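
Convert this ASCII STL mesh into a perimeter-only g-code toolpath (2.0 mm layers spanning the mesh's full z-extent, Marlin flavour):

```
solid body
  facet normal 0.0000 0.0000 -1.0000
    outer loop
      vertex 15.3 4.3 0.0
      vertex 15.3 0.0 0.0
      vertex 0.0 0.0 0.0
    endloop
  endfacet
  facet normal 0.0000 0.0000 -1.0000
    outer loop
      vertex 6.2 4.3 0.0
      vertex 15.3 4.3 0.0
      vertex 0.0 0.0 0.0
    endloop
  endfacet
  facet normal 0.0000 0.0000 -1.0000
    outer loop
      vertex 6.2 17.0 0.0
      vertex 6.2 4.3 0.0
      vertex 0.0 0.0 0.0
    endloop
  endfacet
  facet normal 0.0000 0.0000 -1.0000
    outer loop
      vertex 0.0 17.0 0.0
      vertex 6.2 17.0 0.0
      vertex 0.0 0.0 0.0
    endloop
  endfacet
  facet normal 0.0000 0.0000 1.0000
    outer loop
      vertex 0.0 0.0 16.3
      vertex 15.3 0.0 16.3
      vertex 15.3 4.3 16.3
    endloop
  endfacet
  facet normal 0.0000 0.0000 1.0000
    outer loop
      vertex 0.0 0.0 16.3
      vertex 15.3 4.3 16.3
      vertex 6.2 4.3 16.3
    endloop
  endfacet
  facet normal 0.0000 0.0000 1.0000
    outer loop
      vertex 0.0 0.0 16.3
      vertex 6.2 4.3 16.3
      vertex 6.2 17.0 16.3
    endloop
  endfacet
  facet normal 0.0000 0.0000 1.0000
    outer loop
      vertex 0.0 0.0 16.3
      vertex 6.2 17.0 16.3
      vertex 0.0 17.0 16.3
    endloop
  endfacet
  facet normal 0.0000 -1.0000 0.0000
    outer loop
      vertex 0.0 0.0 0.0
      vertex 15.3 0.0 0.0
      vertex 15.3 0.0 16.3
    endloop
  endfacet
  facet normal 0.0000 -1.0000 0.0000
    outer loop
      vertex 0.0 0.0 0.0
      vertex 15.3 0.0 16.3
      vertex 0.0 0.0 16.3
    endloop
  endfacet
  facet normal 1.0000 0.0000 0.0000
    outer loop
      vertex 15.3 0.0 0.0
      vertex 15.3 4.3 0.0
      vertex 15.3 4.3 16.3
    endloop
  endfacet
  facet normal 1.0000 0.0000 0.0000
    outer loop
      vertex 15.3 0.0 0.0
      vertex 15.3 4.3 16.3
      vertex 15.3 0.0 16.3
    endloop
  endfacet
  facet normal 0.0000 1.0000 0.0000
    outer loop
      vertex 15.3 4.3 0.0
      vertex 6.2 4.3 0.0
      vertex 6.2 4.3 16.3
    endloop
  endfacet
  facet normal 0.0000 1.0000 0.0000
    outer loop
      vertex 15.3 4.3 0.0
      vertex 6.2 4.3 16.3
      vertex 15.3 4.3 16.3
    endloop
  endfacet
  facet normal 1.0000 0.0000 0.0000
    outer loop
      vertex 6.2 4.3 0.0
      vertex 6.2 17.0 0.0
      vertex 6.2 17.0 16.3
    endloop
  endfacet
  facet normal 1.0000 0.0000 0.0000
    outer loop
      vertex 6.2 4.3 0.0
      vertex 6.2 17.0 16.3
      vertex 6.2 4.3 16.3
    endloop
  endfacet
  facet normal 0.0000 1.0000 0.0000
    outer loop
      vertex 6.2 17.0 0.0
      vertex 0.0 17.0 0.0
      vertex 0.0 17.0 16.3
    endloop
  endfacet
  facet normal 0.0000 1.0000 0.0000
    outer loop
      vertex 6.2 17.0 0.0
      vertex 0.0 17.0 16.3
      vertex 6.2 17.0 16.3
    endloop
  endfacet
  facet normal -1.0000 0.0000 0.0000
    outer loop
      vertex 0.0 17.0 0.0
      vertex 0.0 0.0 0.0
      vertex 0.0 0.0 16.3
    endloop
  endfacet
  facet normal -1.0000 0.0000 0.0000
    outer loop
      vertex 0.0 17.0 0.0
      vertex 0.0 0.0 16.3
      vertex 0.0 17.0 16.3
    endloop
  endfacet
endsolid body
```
; perimeter-only toolpath
G21 ; units = mm
G90 ; absolute positioning
G28 ; home
; layer 1
G0 Z2.0
G0 X0.0 Y0.0
G1 X15.3 Y0.0
G1 X15.3 Y4.3
G1 X6.2 Y4.3
G1 X6.2 Y17.0
G1 X0.0 Y17.0
G1 X0.0 Y0.0
; layer 2
G0 Z4.1
G0 X0.0 Y0.0
G1 X15.3 Y0.0
G1 X15.3 Y4.3
G1 X6.2 Y4.3
G1 X6.2 Y17.0
G1 X0.0 Y17.0
G1 X0.0 Y0.0
; layer 3
G0 Z6.1
G0 X0.0 Y0.0
G1 X15.3 Y0.0
G1 X15.3 Y4.3
G1 X6.2 Y4.3
G1 X6.2 Y17.0
G1 X0.0 Y17.0
G1 X0.0 Y0.0
; layer 4
G0 Z8.2
G0 X0.0 Y0.0
G1 X15.3 Y0.0
G1 X15.3 Y4.3
G1 X6.2 Y4.3
G1 X6.2 Y17.0
G1 X0.0 Y17.0
G1 X0.0 Y0.0
; layer 5
G0 Z10.2
G0 X0.0 Y0.0
G1 X15.3 Y0.0
G1 X15.3 Y4.3
G1 X6.2 Y4.3
G1 X6.2 Y17.0
G1 X0.0 Y17.0
G1 X0.0 Y0.0
; layer 6
G0 Z12.2
G0 X0.0 Y0.0
G1 X15.3 Y0.0
G1 X15.3 Y4.3
G1 X6.2 Y4.3
G1 X6.2 Y17.0
G1 X0.0 Y17.0
G1 X0.0 Y0.0
; layer 7
G0 Z14.3
G0 X0.0 Y0.0
G1 X15.3 Y0.0
G1 X15.3 Y4.3
G1 X6.2 Y4.3
G1 X6.2 Y17.0
G1 X0.0 Y17.0
G1 X0.0 Y0.0
; layer 8
G0 Z16.3
G0 X0.0 Y0.0
G1 X15.3 Y0.0
G1 X15.3 Y4.3
G1 X6.2 Y4.3
G1 X6.2 Y17.0
G1 X0.0 Y17.0
G1 X0.0 Y0.0
M2 ; end

The solid is an L-shaped prism: outer 15.3 × 17 mm, arm thicknesses ≈ 4.3 mm (horizontal) and 6.2 mm (vertical), extruded 16.3 mm in z. Slicing at Δz = 2.0 mm — 8 equal slices spanning the solid's height, so layer i sits at z = i·h/8 — gives 8 non-empty perimeters. Each is a 6-segment closed polygon; G0 lifts to the layer z and rapids to the start vertex, then G1 traces the edges.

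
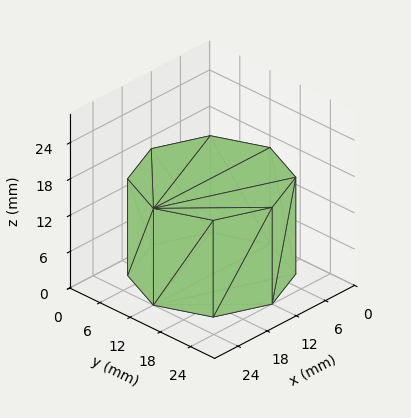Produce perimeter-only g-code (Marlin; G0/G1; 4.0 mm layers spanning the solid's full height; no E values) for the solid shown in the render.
Reading the render: the shape is a regular 8-sided prism (a cylinder approximated with 8 flat sides), circumscribed radius ≈ 12 mm, height ≈ 16 mm (dimensions read to the nearest mm from the axis ticks). For the g-code, the solid's height is divided into equal slices at the stated Δz and each level perimeter traced with G1 moves after a G0 lift.

; perimeter-only toolpath
G21 ; units = mm
G90 ; absolute positioning
G28 ; home
; layer 1
G0 Z4.0
G0 X24.0 Y12.0
G1 X20.5 Y20.5
G1 X12.0 Y24.0
G1 X3.5 Y20.5
G1 X0.0 Y12.0
G1 X3.5 Y3.5
G1 X12.0 Y0.0
G1 X20.5 Y3.5
G1 X24.0 Y12.0
; layer 2
G0 Z8.0
G0 X24.0 Y12.0
G1 X20.5 Y20.5
G1 X12.0 Y24.0
G1 X3.5 Y20.5
G1 X0.0 Y12.0
G1 X3.5 Y3.5
G1 X12.0 Y0.0
G1 X20.5 Y3.5
G1 X24.0 Y12.0
; layer 3
G0 Z12.0
G0 X24.0 Y12.0
G1 X20.5 Y20.5
G1 X12.0 Y24.0
G1 X3.5 Y20.5
G1 X0.0 Y12.0
G1 X3.5 Y3.5
G1 X12.0 Y0.0
G1 X20.5 Y3.5
G1 X24.0 Y12.0
; layer 4
G0 Z16.0
G0 X24.0 Y12.0
G1 X20.5 Y20.5
G1 X12.0 Y24.0
G1 X3.5 Y20.5
G1 X0.0 Y12.0
G1 X3.5 Y3.5
G1 X12.0 Y0.0
G1 X20.5 Y3.5
G1 X24.0 Y12.0
M2 ; end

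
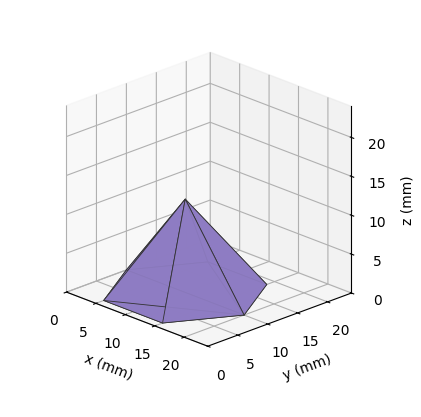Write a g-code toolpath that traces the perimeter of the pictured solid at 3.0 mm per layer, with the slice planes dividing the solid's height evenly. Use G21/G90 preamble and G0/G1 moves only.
Reading the render: the shape is a regular 6-sided pyramid, base circumscribed radius ≈ 10 mm, apex at z ≈ 12 mm (dimensions read to the nearest mm from the axis ticks). For the g-code, the solid's height is divided into equal slices at the stated Δz and each level perimeter traced with G1 moves after a G0 lift.

; perimeter-only toolpath
G21 ; units = mm
G90 ; absolute positioning
G28 ; home
; layer 1
G0 Z3.0
G0 X17.5 Y10.0
G1 X13.8 Y16.5
G1 X6.2 Y16.5
G1 X2.5 Y10.0
G1 X6.2 Y3.5
G1 X13.8 Y3.5
G1 X17.5 Y10.0
; layer 2
G0 Z6.0
G0 X15.0 Y10.0
G1 X12.5 Y14.3
G1 X7.5 Y14.3
G1 X5.0 Y10.0
G1 X7.5 Y5.7
G1 X12.5 Y5.7
G1 X15.0 Y10.0
; layer 3
G0 Z9.0
G0 X12.5 Y10.0
G1 X11.2 Y12.2
G1 X8.8 Y12.2
G1 X7.5 Y10.0
G1 X8.8 Y7.8
G1 X11.2 Y7.8
G1 X12.5 Y10.0
M2 ; end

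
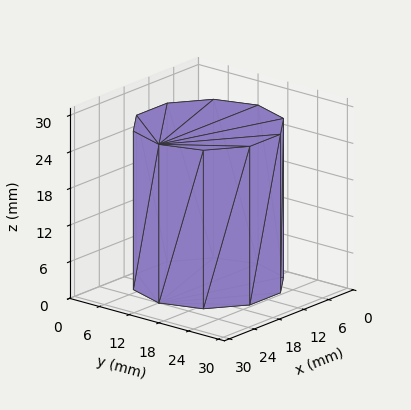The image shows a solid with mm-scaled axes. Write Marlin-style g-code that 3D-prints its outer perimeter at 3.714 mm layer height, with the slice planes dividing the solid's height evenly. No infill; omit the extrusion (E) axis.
Reading the render: the shape is a regular 10-sided prism (a cylinder approximated with 10 flat sides), circumscribed radius ≈ 12 mm, height ≈ 26 mm (dimensions read to the nearest mm from the axis ticks). For the g-code, the solid's height is divided into equal slices at the stated Δz and each level perimeter traced with G1 moves after a G0 lift.

; perimeter-only toolpath
G21 ; units = mm
G90 ; absolute positioning
G28 ; home
; layer 1
G0 Z3.714
G0 X24.000 Y12.000
G1 X21.708 Y19.053
G1 X15.708 Y23.413
G1 X8.292 Y23.413
G1 X2.292 Y19.053
G1 X0.000 Y12.000
G1 X2.292 Y4.947
G1 X8.292 Y0.587
G1 X15.708 Y0.587
G1 X21.708 Y4.947
G1 X24.000 Y12.000
; layer 2
G0 Z7.429
G0 X24.000 Y12.000
G1 X21.708 Y19.053
G1 X15.708 Y23.413
G1 X8.292 Y23.413
G1 X2.292 Y19.053
G1 X0.000 Y12.000
G1 X2.292 Y4.947
G1 X8.292 Y0.587
G1 X15.708 Y0.587
G1 X21.708 Y4.947
G1 X24.000 Y12.000
; layer 3
G0 Z11.143
G0 X24.000 Y12.000
G1 X21.708 Y19.053
G1 X15.708 Y23.413
G1 X8.292 Y23.413
G1 X2.292 Y19.053
G1 X0.000 Y12.000
G1 X2.292 Y4.947
G1 X8.292 Y0.587
G1 X15.708 Y0.587
G1 X21.708 Y4.947
G1 X24.000 Y12.000
; layer 4
G0 Z14.857
G0 X24.000 Y12.000
G1 X21.708 Y19.053
G1 X15.708 Y23.413
G1 X8.292 Y23.413
G1 X2.292 Y19.053
G1 X0.000 Y12.000
G1 X2.292 Y4.947
G1 X8.292 Y0.587
G1 X15.708 Y0.587
G1 X21.708 Y4.947
G1 X24.000 Y12.000
; layer 5
G0 Z18.571
G0 X24.000 Y12.000
G1 X21.708 Y19.053
G1 X15.708 Y23.413
G1 X8.292 Y23.413
G1 X2.292 Y19.053
G1 X0.000 Y12.000
G1 X2.292 Y4.947
G1 X8.292 Y0.587
G1 X15.708 Y0.587
G1 X21.708 Y4.947
G1 X24.000 Y12.000
; layer 6
G0 Z22.286
G0 X24.000 Y12.000
G1 X21.708 Y19.053
G1 X15.708 Y23.413
G1 X8.292 Y23.413
G1 X2.292 Y19.053
G1 X0.000 Y12.000
G1 X2.292 Y4.947
G1 X8.292 Y0.587
G1 X15.708 Y0.587
G1 X21.708 Y4.947
G1 X24.000 Y12.000
; layer 7
G0 Z26.000
G0 X24.000 Y12.000
G1 X21.708 Y19.053
G1 X15.708 Y23.413
G1 X8.292 Y23.413
G1 X2.292 Y19.053
G1 X0.000 Y12.000
G1 X2.292 Y4.947
G1 X8.292 Y0.587
G1 X15.708 Y0.587
G1 X21.708 Y4.947
G1 X24.000 Y12.000
M2 ; end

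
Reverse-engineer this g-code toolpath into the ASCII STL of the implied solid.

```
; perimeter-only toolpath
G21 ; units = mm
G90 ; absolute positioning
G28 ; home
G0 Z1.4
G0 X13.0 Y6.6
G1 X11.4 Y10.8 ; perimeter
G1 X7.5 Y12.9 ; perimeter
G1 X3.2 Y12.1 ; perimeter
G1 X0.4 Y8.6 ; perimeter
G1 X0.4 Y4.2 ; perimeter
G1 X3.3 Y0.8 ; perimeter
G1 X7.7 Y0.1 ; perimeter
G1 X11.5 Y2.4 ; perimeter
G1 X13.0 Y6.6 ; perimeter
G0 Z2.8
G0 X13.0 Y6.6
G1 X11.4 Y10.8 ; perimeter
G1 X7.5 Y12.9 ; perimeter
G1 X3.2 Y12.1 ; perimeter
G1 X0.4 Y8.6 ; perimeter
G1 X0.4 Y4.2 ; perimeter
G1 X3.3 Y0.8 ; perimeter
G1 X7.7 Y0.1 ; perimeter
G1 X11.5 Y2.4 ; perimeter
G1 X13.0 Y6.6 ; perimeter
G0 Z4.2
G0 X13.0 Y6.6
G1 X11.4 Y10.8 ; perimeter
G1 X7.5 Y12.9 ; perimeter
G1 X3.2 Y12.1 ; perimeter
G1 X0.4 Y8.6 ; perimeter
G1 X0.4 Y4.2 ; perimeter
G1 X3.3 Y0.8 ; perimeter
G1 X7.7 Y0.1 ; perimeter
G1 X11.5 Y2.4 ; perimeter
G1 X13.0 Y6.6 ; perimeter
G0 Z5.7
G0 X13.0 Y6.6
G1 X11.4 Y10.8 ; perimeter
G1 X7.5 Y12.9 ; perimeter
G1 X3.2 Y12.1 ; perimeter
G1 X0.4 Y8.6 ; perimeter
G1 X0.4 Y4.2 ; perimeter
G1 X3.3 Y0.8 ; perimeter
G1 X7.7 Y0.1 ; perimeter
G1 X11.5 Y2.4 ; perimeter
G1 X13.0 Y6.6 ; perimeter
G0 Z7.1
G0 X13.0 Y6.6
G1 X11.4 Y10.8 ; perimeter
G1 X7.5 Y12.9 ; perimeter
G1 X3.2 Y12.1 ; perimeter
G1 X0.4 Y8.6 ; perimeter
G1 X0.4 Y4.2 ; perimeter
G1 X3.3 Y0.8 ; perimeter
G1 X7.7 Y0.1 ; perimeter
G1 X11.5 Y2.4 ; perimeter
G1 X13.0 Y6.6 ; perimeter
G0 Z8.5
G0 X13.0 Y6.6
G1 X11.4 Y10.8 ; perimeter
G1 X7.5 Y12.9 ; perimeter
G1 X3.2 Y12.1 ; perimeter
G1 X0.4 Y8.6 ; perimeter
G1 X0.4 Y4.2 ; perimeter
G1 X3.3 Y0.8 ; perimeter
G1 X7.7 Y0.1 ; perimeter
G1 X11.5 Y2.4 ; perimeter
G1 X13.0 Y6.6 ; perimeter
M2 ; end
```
solid part
  facet normal 0.0000 0.0000 -1.0000
    outer loop
      vertex 7.5 12.9 0.0
      vertex 11.4 10.8 0.0
      vertex 13.0 6.6 0.0
    endloop
  endfacet
  facet normal 0.0000 0.0000 -1.0000
    outer loop
      vertex 3.2 12.1 0.0
      vertex 7.5 12.9 0.0
      vertex 13.0 6.6 0.0
    endloop
  endfacet
  facet normal 0.0000 0.0000 -1.0000
    outer loop
      vertex 0.4 8.6 0.0
      vertex 3.2 12.1 0.0
      vertex 13.0 6.6 0.0
    endloop
  endfacet
  facet normal 0.0000 0.0000 -1.0000
    outer loop
      vertex 0.4 4.2 0.0
      vertex 0.4 8.6 0.0
      vertex 13.0 6.6 0.0
    endloop
  endfacet
  facet normal 0.0000 0.0000 -1.0000
    outer loop
      vertex 3.3 0.8 0.0
      vertex 0.4 4.2 0.0
      vertex 13.0 6.6 0.0
    endloop
  endfacet
  facet normal 0.0000 0.0000 -1.0000
    outer loop
      vertex 7.7 0.1 0.0
      vertex 3.3 0.8 0.0
      vertex 13.0 6.6 0.0
    endloop
  endfacet
  facet normal 0.0000 0.0000 -1.0000
    outer loop
      vertex 11.5 2.4 0.0
      vertex 7.7 0.1 0.0
      vertex 13.0 6.6 0.0
    endloop
  endfacet
  facet normal 0.0000 0.0000 1.0000
    outer loop
      vertex 13.0 6.6 8.5
      vertex 11.4 10.8 8.5
      vertex 7.5 12.9 8.5
    endloop
  endfacet
  facet normal 0.0000 0.0000 1.0000
    outer loop
      vertex 13.0 6.6 8.5
      vertex 7.5 12.9 8.5
      vertex 3.2 12.1 8.5
    endloop
  endfacet
  facet normal 0.0000 0.0000 1.0000
    outer loop
      vertex 13.0 6.6 8.5
      vertex 3.2 12.1 8.5
      vertex 0.4 8.6 8.5
    endloop
  endfacet
  facet normal 0.0000 0.0000 1.0000
    outer loop
      vertex 13.0 6.6 8.5
      vertex 0.4 8.6 8.5
      vertex 0.4 4.2 8.5
    endloop
  endfacet
  facet normal 0.0000 0.0000 1.0000
    outer loop
      vertex 13.0 6.6 8.5
      vertex 0.4 4.2 8.5
      vertex 3.3 0.8 8.5
    endloop
  endfacet
  facet normal 0.0000 0.0000 1.0000
    outer loop
      vertex 13.0 6.6 8.5
      vertex 3.3 0.8 8.5
      vertex 7.7 0.1 8.5
    endloop
  endfacet
  facet normal 0.0000 0.0000 1.0000
    outer loop
      vertex 13.0 6.6 8.5
      vertex 7.7 0.1 8.5
      vertex 11.5 2.4 8.5
    endloop
  endfacet
  facet normal 0.9345 0.3560 0.0000
    outer loop
      vertex 13.0 6.6 0.0
      vertex 11.4 10.8 0.0
      vertex 11.4 10.8 8.5
    endloop
  endfacet
  facet normal 0.9345 0.3560 0.0000
    outer loop
      vertex 13.0 6.6 0.0
      vertex 11.4 10.8 8.5
      vertex 13.0 6.6 8.5
    endloop
  endfacet
  facet normal 0.4741 0.8805 0.0000
    outer loop
      vertex 11.4 10.8 0.0
      vertex 7.5 12.9 0.0
      vertex 7.5 12.9 8.5
    endloop
  endfacet
  facet normal 0.4741 0.8805 0.0000
    outer loop
      vertex 11.4 10.8 0.0
      vertex 7.5 12.9 8.5
      vertex 11.4 10.8 8.5
    endloop
  endfacet
  facet normal -0.1829 0.9831 0.0000
    outer loop
      vertex 7.5 12.9 0.0
      vertex 3.2 12.1 0.0
      vertex 3.2 12.1 8.5
    endloop
  endfacet
  facet normal -0.1829 0.9831 0.0000
    outer loop
      vertex 7.5 12.9 0.0
      vertex 3.2 12.1 8.5
      vertex 7.5 12.9 8.5
    endloop
  endfacet
  facet normal -0.7809 0.6247 0.0000
    outer loop
      vertex 3.2 12.1 0.0
      vertex 0.4 8.6 0.0
      vertex 0.4 8.6 8.5
    endloop
  endfacet
  facet normal -0.7809 0.6247 0.0000
    outer loop
      vertex 3.2 12.1 0.0
      vertex 0.4 8.6 8.5
      vertex 3.2 12.1 8.5
    endloop
  endfacet
  facet normal -1.0000 0.0000 0.0000
    outer loop
      vertex 0.4 8.6 0.0
      vertex 0.4 4.2 0.0
      vertex 0.4 4.2 8.5
    endloop
  endfacet
  facet normal -1.0000 0.0000 0.0000
    outer loop
      vertex 0.4 8.6 0.0
      vertex 0.4 4.2 8.5
      vertex 0.4 8.6 8.5
    endloop
  endfacet
  facet normal -0.7608 -0.6489 0.0000
    outer loop
      vertex 0.4 4.2 0.0
      vertex 3.3 0.8 0.0
      vertex 3.3 0.8 8.5
    endloop
  endfacet
  facet normal -0.7608 -0.6489 0.0000
    outer loop
      vertex 0.4 4.2 0.0
      vertex 3.3 0.8 8.5
      vertex 0.4 4.2 8.5
    endloop
  endfacet
  facet normal -0.1571 -0.9876 0.0000
    outer loop
      vertex 3.3 0.8 0.0
      vertex 7.7 0.1 0.0
      vertex 7.7 0.1 8.5
    endloop
  endfacet
  facet normal -0.1571 -0.9876 0.0000
    outer loop
      vertex 3.3 0.8 0.0
      vertex 7.7 0.1 8.5
      vertex 3.3 0.8 8.5
    endloop
  endfacet
  facet normal 0.5178 -0.8555 0.0000
    outer loop
      vertex 7.7 0.1 0.0
      vertex 11.5 2.4 0.0
      vertex 11.5 2.4 8.5
    endloop
  endfacet
  facet normal 0.5178 -0.8555 0.0000
    outer loop
      vertex 7.7 0.1 0.0
      vertex 11.5 2.4 8.5
      vertex 7.7 0.1 8.5
    endloop
  endfacet
  facet normal 0.9417 -0.3363 0.0000
    outer loop
      vertex 11.5 2.4 0.0
      vertex 13.0 6.6 0.0
      vertex 13.0 6.6 8.5
    endloop
  endfacet
  facet normal 0.9417 -0.3363 0.0000
    outer loop
      vertex 11.5 2.4 0.0
      vertex 13.0 6.6 8.5
      vertex 11.5 2.4 8.5
    endloop
  endfacet
endsolid part

The G0 Z moves step by Δz≈1.4 mm. Every layer's G1 loop is the same polygon, so the solid is a straight extrusion of it from z=0 to z≈8.5. Closing with flat bottom and top caps and triangulating gives 32 facets — a regular 9-sided prism (a cylinder approximated with 9 flat sides), circumscribed radius ≈ 6.5 mm, height ≈ 8.5 mm.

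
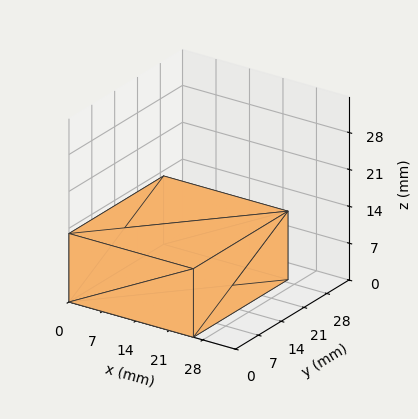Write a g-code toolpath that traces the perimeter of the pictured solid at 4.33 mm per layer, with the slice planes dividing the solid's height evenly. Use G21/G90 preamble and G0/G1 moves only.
Reading the render: the shape is a rectangular box, roughly 26 × 29 mm footprint and 13 mm tall (dimensions read to the nearest mm from the axis ticks). For the g-code, the solid's height is divided into equal slices at the stated Δz and each level perimeter traced with G1 moves after a G0 lift.

; perimeter-only toolpath
G21 ; units = mm
G90 ; absolute positioning
G28 ; home
; layer 1
G0 Z4.33
G0 X0.00 Y0.00
G1 X26.00 Y0.00
G1 X26.00 Y29.00
G1 X0.00 Y29.00
G1 X0.00 Y0.00
; layer 2
G0 Z8.67
G0 X0.00 Y0.00
G1 X26.00 Y0.00
G1 X26.00 Y29.00
G1 X0.00 Y29.00
G1 X0.00 Y0.00
; layer 3
G0 Z13.00
G0 X0.00 Y0.00
G1 X26.00 Y0.00
G1 X26.00 Y29.00
G1 X0.00 Y29.00
G1 X0.00 Y0.00
M2 ; end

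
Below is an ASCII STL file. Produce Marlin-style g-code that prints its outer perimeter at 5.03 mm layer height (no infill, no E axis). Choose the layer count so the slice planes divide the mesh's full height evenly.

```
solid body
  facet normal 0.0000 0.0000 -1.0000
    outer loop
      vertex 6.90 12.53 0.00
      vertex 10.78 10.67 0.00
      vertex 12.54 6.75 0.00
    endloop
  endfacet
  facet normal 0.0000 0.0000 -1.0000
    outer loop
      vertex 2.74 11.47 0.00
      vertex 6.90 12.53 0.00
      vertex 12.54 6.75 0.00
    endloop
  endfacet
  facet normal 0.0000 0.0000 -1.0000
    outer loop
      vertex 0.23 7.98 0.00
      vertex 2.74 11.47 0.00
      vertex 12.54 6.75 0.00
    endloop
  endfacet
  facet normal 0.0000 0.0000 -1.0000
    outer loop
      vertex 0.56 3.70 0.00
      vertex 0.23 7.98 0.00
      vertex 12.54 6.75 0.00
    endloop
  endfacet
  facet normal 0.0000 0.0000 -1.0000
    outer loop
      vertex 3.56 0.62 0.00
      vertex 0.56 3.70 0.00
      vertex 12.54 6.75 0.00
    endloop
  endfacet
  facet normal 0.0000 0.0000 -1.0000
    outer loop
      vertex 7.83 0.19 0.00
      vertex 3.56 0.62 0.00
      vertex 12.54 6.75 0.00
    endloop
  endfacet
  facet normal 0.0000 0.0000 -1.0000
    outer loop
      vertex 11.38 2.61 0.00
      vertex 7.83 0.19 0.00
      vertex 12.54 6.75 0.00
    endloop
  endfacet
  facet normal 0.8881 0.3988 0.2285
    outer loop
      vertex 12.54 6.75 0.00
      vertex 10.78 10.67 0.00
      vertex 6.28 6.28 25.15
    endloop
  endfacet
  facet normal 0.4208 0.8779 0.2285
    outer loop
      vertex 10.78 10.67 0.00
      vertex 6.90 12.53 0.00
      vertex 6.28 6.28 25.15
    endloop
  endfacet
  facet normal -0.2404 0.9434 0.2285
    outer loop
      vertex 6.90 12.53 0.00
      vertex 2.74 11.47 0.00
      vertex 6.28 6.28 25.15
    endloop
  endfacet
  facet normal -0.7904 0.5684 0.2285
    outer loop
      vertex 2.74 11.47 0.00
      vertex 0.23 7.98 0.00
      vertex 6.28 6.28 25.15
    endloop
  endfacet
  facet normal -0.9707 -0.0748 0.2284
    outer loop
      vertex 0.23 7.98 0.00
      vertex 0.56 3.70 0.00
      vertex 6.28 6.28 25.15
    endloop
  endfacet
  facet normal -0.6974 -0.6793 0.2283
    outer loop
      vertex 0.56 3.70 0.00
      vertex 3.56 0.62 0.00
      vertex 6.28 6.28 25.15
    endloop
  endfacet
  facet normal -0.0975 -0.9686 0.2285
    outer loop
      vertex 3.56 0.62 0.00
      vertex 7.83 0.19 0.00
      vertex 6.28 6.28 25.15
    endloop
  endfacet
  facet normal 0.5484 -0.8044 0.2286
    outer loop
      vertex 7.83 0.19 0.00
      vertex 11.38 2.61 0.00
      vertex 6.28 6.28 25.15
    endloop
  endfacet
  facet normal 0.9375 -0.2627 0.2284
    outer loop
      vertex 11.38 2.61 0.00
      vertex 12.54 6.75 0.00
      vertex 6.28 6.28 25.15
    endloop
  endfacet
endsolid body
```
; perimeter-only toolpath
G21 ; units = mm
G90 ; absolute positioning
G28 ; home
; layer 1
G0 Z5.03
G0 X11.29 Y6.66
G1 X9.88 Y9.79
G1 X6.78 Y11.28
G1 X3.45 Y10.43
G1 X1.44 Y7.64
G1 X1.70 Y4.22
G1 X4.10 Y1.75
G1 X7.52 Y1.41
G1 X10.36 Y3.34
G1 X11.29 Y6.66
; layer 2
G0 Z10.06
G0 X10.04 Y6.56
G1 X8.98 Y8.91
G1 X6.65 Y10.03
G1 X4.16 Y9.39
G1 X2.65 Y7.30
G1 X2.85 Y4.73
G1 X4.65 Y2.88
G1 X7.21 Y2.63
G1 X9.34 Y4.08
G1 X10.04 Y6.56
; layer 3
G0 Z15.09
G0 X8.78 Y6.47
G1 X8.08 Y8.04
G1 X6.53 Y8.78
G1 X4.86 Y8.36
G1 X3.86 Y6.96
G1 X3.99 Y5.25
G1 X5.19 Y4.02
G1 X6.90 Y3.84
G1 X8.32 Y4.81
G1 X8.78 Y6.47
; layer 4
G0 Z20.12
G0 X7.53 Y6.37
G1 X7.18 Y7.16
G1 X6.40 Y7.53
G1 X5.57 Y7.32
G1 X5.07 Y6.62
G1 X5.14 Y5.76
G1 X5.74 Y5.15
G1 X6.59 Y5.06
G1 X7.30 Y5.55
G1 X7.53 Y6.37
M2 ; end

The solid is a regular 9-sided pyramid, base circumscribed radius ≈ 6.28 mm, apex at z ≈ 25.1 mm. Slicing at Δz = 5.03 mm — 5 equal slices spanning the solid's height, so layer i sits at z = i·h/5 — gives 4 non-empty perimeters. Each is a 9-segment closed polygon; G0 lifts to the layer z and rapids to the start vertex, then G1 traces the edges. The cross-section shrinks linearly with z (the slice at the apex is degenerate and omitted).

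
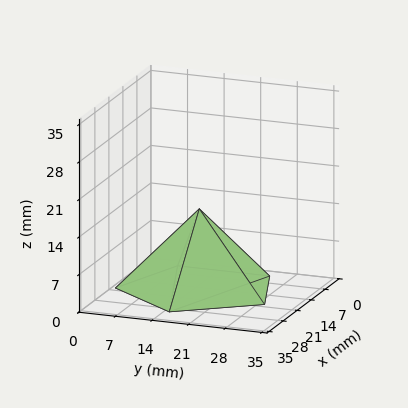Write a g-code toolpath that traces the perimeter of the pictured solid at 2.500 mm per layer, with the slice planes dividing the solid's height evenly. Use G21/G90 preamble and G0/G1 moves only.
Reading the render: the shape is a regular 5-sided pyramid, base circumscribed radius ≈ 15 mm, apex at z ≈ 15 mm (dimensions read to the nearest mm from the axis ticks). For the g-code, the solid's height is divided into equal slices at the stated Δz and each level perimeter traced with G1 moves after a G0 lift.

; perimeter-only toolpath
G21 ; units = mm
G90 ; absolute positioning
G28 ; home
; layer 1
G0 Z2.500
G0 X27.500 Y15.000
G1 X18.863 Y26.888
G1 X4.887 Y22.348
G1 X4.887 Y7.652
G1 X18.863 Y3.112
G1 X27.500 Y15.000
; layer 2
G0 Z5.000
G0 X25.000 Y15.000
G1 X18.090 Y24.511
G1 X6.910 Y20.878
G1 X6.910 Y9.122
G1 X18.090 Y5.489
G1 X25.000 Y15.000
; layer 3
G0 Z7.500
G0 X22.500 Y15.000
G1 X17.318 Y22.133
G1 X8.933 Y19.409
G1 X8.933 Y10.591
G1 X17.318 Y7.867
G1 X22.500 Y15.000
; layer 4
G0 Z10.000
G0 X20.000 Y15.000
G1 X16.545 Y19.755
G1 X10.955 Y17.939
G1 X10.955 Y12.061
G1 X16.545 Y10.245
G1 X20.000 Y15.000
; layer 5
G0 Z12.500
G0 X17.500 Y15.000
G1 X15.772 Y17.378
G1 X12.977 Y16.470
G1 X12.977 Y13.530
G1 X15.772 Y12.622
G1 X17.500 Y15.000
M2 ; end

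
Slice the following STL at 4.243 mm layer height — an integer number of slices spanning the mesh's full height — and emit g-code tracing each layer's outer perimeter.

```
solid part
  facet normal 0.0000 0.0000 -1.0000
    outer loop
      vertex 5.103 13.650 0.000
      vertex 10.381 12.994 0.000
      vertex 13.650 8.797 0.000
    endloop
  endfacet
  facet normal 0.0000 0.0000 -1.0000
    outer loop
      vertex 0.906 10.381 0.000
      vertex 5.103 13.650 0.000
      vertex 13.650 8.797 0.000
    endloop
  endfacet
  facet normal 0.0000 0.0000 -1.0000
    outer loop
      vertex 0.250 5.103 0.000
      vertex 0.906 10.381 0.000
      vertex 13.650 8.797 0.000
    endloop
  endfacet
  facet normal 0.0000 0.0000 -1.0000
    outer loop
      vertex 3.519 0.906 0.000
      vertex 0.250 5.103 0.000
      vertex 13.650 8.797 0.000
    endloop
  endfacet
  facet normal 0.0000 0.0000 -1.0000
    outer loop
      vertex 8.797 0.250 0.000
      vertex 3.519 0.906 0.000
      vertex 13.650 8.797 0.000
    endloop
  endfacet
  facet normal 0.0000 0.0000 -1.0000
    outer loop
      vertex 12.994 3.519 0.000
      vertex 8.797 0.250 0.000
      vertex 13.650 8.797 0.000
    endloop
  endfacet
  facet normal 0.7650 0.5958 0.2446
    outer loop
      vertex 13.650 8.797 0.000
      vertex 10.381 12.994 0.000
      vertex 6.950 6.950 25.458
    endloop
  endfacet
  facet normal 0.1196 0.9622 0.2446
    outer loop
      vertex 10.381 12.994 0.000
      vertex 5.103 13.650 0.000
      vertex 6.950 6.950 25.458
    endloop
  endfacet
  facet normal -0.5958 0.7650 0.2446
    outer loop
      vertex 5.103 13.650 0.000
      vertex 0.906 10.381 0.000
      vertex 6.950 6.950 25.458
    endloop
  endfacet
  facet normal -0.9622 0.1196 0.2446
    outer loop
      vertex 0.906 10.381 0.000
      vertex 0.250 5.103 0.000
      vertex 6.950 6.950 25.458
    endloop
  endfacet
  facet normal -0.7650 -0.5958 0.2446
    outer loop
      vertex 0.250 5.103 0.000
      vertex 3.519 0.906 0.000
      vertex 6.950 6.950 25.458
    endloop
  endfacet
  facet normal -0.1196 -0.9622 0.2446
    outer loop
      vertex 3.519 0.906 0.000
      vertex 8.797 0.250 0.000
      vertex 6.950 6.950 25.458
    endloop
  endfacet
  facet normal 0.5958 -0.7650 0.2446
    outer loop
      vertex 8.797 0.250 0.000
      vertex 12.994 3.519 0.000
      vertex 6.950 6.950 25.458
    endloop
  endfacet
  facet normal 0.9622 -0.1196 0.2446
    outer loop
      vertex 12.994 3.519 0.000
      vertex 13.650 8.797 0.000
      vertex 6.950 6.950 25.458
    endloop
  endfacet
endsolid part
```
; perimeter-only toolpath
G21 ; units = mm
G90 ; absolute positioning
G28 ; home
; layer 1
G0 Z4.243
G0 X12.533 Y8.489
G1 X9.809 Y11.987
G1 X5.411 Y12.533
G1 X1.913 Y9.809
G1 X1.367 Y5.411
G1 X4.091 Y1.913
G1 X8.489 Y1.367
G1 X11.987 Y4.091
G1 X12.533 Y8.489
; layer 2
G0 Z8.486
G0 X11.417 Y8.181
G1 X9.237 Y10.979
G1 X5.719 Y11.417
G1 X2.921 Y9.237
G1 X2.483 Y5.719
G1 X4.663 Y2.921
G1 X8.181 Y2.483
G1 X10.979 Y4.663
G1 X11.417 Y8.181
; layer 3
G0 Z12.729
G0 X10.300 Y7.873
G1 X8.665 Y9.972
G1 X6.027 Y10.300
G1 X3.928 Y8.665
G1 X3.600 Y6.027
G1 X5.235 Y3.928
G1 X7.873 Y3.600
G1 X9.972 Y5.235
G1 X10.300 Y7.873
; layer 4
G0 Z16.972
G0 X9.183 Y7.566
G1 X8.094 Y8.965
G1 X6.334 Y9.183
G1 X4.935 Y8.094
G1 X4.717 Y6.334
G1 X5.806 Y4.935
G1 X7.566 Y4.717
G1 X8.965 Y5.806
G1 X9.183 Y7.566
; layer 5
G0 Z21.215
G0 X8.067 Y7.258
G1 X7.522 Y7.957
G1 X6.642 Y8.067
G1 X5.943 Y7.522
G1 X5.833 Y6.642
G1 X6.378 Y5.943
G1 X7.258 Y5.833
G1 X7.957 Y6.378
G1 X8.067 Y7.258
M2 ; end

The solid is a regular 8-sided pyramid, base circumscribed radius ≈ 6.95 mm, apex at z ≈ 25.5 mm. Slicing at Δz = 4.243 mm — 6 equal slices spanning the solid's height, so layer i sits at z = i·h/6 — gives 5 non-empty perimeters. Each is a 8-segment closed polygon; G0 lifts to the layer z and rapids to the start vertex, then G1 traces the edges. The cross-section shrinks linearly with z (the slice at the apex is degenerate and omitted).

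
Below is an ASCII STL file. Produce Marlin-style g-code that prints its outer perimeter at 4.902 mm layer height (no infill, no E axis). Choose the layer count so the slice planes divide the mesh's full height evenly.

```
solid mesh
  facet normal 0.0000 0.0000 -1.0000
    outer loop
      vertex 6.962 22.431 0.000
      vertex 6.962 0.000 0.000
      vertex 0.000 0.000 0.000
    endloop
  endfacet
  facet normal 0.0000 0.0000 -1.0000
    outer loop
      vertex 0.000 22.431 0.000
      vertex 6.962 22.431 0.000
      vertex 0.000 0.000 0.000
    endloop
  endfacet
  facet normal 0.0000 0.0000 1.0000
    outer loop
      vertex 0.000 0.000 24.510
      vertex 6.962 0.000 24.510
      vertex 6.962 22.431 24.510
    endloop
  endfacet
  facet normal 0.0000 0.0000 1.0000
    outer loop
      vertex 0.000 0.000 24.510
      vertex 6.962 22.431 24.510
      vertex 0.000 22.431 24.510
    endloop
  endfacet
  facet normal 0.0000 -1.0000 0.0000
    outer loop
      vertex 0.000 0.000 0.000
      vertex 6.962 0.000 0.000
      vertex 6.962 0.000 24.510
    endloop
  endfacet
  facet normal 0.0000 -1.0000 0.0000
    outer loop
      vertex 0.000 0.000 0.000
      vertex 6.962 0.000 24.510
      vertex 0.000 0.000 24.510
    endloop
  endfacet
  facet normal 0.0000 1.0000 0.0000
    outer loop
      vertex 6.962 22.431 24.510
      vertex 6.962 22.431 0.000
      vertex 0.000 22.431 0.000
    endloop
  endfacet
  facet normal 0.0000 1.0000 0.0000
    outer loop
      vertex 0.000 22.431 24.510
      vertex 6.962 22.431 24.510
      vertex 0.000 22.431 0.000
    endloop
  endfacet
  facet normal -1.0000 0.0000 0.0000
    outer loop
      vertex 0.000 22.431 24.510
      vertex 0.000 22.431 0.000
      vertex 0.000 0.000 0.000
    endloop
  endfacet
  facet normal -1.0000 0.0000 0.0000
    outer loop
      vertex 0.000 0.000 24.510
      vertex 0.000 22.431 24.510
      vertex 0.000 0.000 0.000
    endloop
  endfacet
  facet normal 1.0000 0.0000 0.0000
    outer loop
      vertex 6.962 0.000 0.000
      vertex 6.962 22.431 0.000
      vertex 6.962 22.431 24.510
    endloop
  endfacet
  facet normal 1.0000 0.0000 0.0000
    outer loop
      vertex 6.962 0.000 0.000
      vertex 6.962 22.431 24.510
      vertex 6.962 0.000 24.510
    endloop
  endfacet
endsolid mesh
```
; perimeter-only toolpath
G21 ; units = mm
G90 ; absolute positioning
G28 ; home
; layer 1
G0 Z4.902
G0 X0.000 Y0.000
G1 X6.962 Y0.000
G1 X6.962 Y22.431
G1 X0.000 Y22.431
G1 X0.000 Y0.000
; layer 2
G0 Z9.804
G0 X0.000 Y0.000
G1 X6.962 Y0.000
G1 X6.962 Y22.431
G1 X0.000 Y22.431
G1 X0.000 Y0.000
; layer 3
G0 Z14.706
G0 X0.000 Y0.000
G1 X6.962 Y0.000
G1 X6.962 Y22.431
G1 X0.000 Y22.431
G1 X0.000 Y0.000
; layer 4
G0 Z19.608
G0 X0.000 Y0.000
G1 X6.962 Y0.000
G1 X6.962 Y22.431
G1 X0.000 Y22.431
G1 X0.000 Y0.000
; layer 5
G0 Z24.510
G0 X0.000 Y0.000
G1 X6.962 Y0.000
G1 X6.962 Y22.431
G1 X0.000 Y22.431
G1 X0.000 Y0.000
M2 ; end

The solid is a rectangular box, roughly 6.96 × 22.4 mm footprint and 24.5 mm tall. Slicing at Δz = 4.902 mm — 5 equal slices spanning the solid's height, so layer i sits at z = i·h/5 — gives 5 non-empty perimeters. Each is a 4-segment closed polygon; G0 lifts to the layer z and rapids to the start vertex, then G1 traces the edges.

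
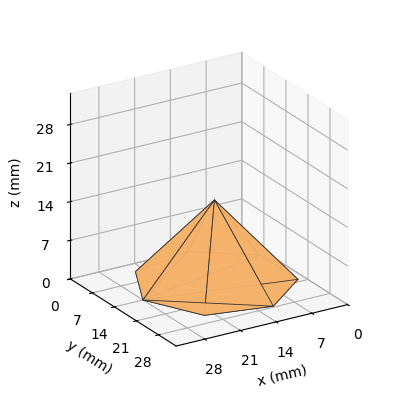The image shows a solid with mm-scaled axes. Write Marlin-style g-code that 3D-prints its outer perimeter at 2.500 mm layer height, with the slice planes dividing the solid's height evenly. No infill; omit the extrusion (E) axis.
Reading the render: the shape is a regular 7-sided pyramid, base circumscribed radius ≈ 14 mm, apex at z ≈ 15 mm (dimensions read to the nearest mm from the axis ticks). For the g-code, the solid's height is divided into equal slices at the stated Δz and each level perimeter traced with G1 moves after a G0 lift.

; perimeter-only toolpath
G21 ; units = mm
G90 ; absolute positioning
G28 ; home
; layer 1
G0 Z2.500
G0 X25.667 Y14.000
G1 X21.274 Y23.122
G1 X11.404 Y25.374
G1 X3.488 Y19.062
G1 X3.488 Y8.938
G1 X11.404 Y2.626
G1 X21.274 Y4.878
G1 X25.667 Y14.000
; layer 2
G0 Z5.000
G0 X23.333 Y14.000
G1 X19.819 Y21.297
G1 X11.923 Y23.099
G1 X5.591 Y18.049
G1 X5.591 Y9.951
G1 X11.923 Y4.901
G1 X19.819 Y6.703
G1 X23.333 Y14.000
; layer 3
G0 Z7.500
G0 X21.000 Y14.000
G1 X18.364 Y19.473
G1 X12.442 Y20.825
G1 X7.693 Y17.037
G1 X7.693 Y10.963
G1 X12.442 Y7.175
G1 X18.364 Y8.527
G1 X21.000 Y14.000
; layer 4
G0 Z10.000
G0 X18.667 Y14.000
G1 X16.910 Y17.649
G1 X12.962 Y18.550
G1 X9.795 Y16.025
G1 X9.795 Y11.975
G1 X12.962 Y9.450
G1 X16.910 Y10.351
G1 X18.667 Y14.000
; layer 5
G0 Z12.500
G0 X16.333 Y14.000
G1 X15.455 Y15.824
G1 X13.481 Y16.275
G1 X11.898 Y15.012
G1 X11.898 Y12.988
G1 X13.481 Y11.725
G1 X15.455 Y12.176
G1 X16.333 Y14.000
M2 ; end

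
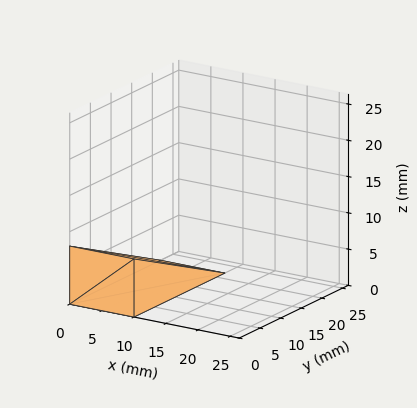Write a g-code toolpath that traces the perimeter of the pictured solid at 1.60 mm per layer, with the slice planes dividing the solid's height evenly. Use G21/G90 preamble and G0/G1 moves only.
Reading the render: the shape is a wedge (ramp): 10 × 22 mm base, rising to 8 mm along the y=0 edge and sloping linearly to z=0 at y=22 (dimensions read to the nearest mm from the axis ticks). For the g-code, the solid's height is divided into equal slices at the stated Δz and each level perimeter traced with G1 moves after a G0 lift.

; perimeter-only toolpath
G21 ; units = mm
G90 ; absolute positioning
G28 ; home
; layer 1
G0 Z1.60
G0 X0.00 Y0.00
G1 X10.00 Y0.00
G1 X10.00 Y17.60
G1 X0.00 Y17.60
G1 X0.00 Y0.00
; layer 2
G0 Z3.20
G0 X0.00 Y0.00
G1 X10.00 Y0.00
G1 X10.00 Y13.20
G1 X0.00 Y13.20
G1 X0.00 Y0.00
; layer 3
G0 Z4.80
G0 X0.00 Y0.00
G1 X10.00 Y0.00
G1 X10.00 Y8.80
G1 X0.00 Y8.80
G1 X0.00 Y0.00
; layer 4
G0 Z6.40
G0 X0.00 Y0.00
G1 X10.00 Y0.00
G1 X10.00 Y4.40
G1 X0.00 Y4.40
G1 X0.00 Y0.00
M2 ; end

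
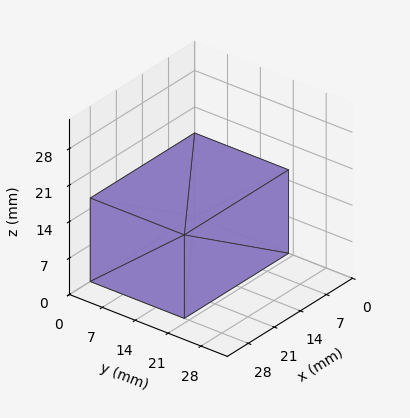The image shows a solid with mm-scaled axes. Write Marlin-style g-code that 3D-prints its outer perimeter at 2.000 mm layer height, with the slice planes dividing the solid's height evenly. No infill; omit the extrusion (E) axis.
Reading the render: the shape is a rectangular box, roughly 28 × 20 mm footprint and 16 mm tall (dimensions read to the nearest mm from the axis ticks). For the g-code, the solid's height is divided into equal slices at the stated Δz and each level perimeter traced with G1 moves after a G0 lift.

; perimeter-only toolpath
G21 ; units = mm
G90 ; absolute positioning
G28 ; home
; layer 1
G0 Z2.000
G0 X0.000 Y0.000
G1 X28.000 Y0.000
G1 X28.000 Y20.000
G1 X0.000 Y20.000
G1 X0.000 Y0.000
; layer 2
G0 Z4.000
G0 X0.000 Y0.000
G1 X28.000 Y0.000
G1 X28.000 Y20.000
G1 X0.000 Y20.000
G1 X0.000 Y0.000
; layer 3
G0 Z6.000
G0 X0.000 Y0.000
G1 X28.000 Y0.000
G1 X28.000 Y20.000
G1 X0.000 Y20.000
G1 X0.000 Y0.000
; layer 4
G0 Z8.000
G0 X0.000 Y0.000
G1 X28.000 Y0.000
G1 X28.000 Y20.000
G1 X0.000 Y20.000
G1 X0.000 Y0.000
; layer 5
G0 Z10.000
G0 X0.000 Y0.000
G1 X28.000 Y0.000
G1 X28.000 Y20.000
G1 X0.000 Y20.000
G1 X0.000 Y0.000
; layer 6
G0 Z12.000
G0 X0.000 Y0.000
G1 X28.000 Y0.000
G1 X28.000 Y20.000
G1 X0.000 Y20.000
G1 X0.000 Y0.000
; layer 7
G0 Z14.000
G0 X0.000 Y0.000
G1 X28.000 Y0.000
G1 X28.000 Y20.000
G1 X0.000 Y20.000
G1 X0.000 Y0.000
; layer 8
G0 Z16.000
G0 X0.000 Y0.000
G1 X28.000 Y0.000
G1 X28.000 Y20.000
G1 X0.000 Y20.000
G1 X0.000 Y0.000
M2 ; end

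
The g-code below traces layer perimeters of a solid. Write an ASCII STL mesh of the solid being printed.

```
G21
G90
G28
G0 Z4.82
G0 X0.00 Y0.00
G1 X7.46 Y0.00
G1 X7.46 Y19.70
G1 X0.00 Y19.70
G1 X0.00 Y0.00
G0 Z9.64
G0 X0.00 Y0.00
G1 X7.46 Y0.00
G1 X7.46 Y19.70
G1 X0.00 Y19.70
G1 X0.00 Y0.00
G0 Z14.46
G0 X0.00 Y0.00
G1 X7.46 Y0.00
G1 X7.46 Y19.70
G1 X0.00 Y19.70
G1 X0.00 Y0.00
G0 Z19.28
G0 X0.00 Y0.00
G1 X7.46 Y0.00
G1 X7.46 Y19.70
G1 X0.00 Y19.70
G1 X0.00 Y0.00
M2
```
solid part
  facet normal 0.0000 0.0000 -1.0000
    outer loop
      vertex 7.46 19.70 0.00
      vertex 7.46 0.00 0.00
      vertex 0.00 0.00 0.00
    endloop
  endfacet
  facet normal 0.0000 0.0000 -1.0000
    outer loop
      vertex 0.00 19.70 0.00
      vertex 7.46 19.70 0.00
      vertex 0.00 0.00 0.00
    endloop
  endfacet
  facet normal 0.0000 0.0000 1.0000
    outer loop
      vertex 0.00 0.00 19.28
      vertex 7.46 0.00 19.28
      vertex 7.46 19.70 19.28
    endloop
  endfacet
  facet normal 0.0000 0.0000 1.0000
    outer loop
      vertex 0.00 0.00 19.28
      vertex 7.46 19.70 19.28
      vertex 0.00 19.70 19.28
    endloop
  endfacet
  facet normal 0.0000 -1.0000 0.0000
    outer loop
      vertex 0.00 0.00 0.00
      vertex 7.46 0.00 0.00
      vertex 7.46 0.00 19.28
    endloop
  endfacet
  facet normal 0.0000 -1.0000 0.0000
    outer loop
      vertex 0.00 0.00 0.00
      vertex 7.46 0.00 19.28
      vertex 0.00 0.00 19.28
    endloop
  endfacet
  facet normal 0.0000 1.0000 0.0000
    outer loop
      vertex 7.46 19.70 19.28
      vertex 7.46 19.70 0.00
      vertex 0.00 19.70 0.00
    endloop
  endfacet
  facet normal 0.0000 1.0000 0.0000
    outer loop
      vertex 0.00 19.70 19.28
      vertex 7.46 19.70 19.28
      vertex 0.00 19.70 0.00
    endloop
  endfacet
  facet normal -1.0000 0.0000 0.0000
    outer loop
      vertex 0.00 19.70 19.28
      vertex 0.00 19.70 0.00
      vertex 0.00 0.00 0.00
    endloop
  endfacet
  facet normal -1.0000 0.0000 0.0000
    outer loop
      vertex 0.00 0.00 19.28
      vertex 0.00 19.70 19.28
      vertex 0.00 0.00 0.00
    endloop
  endfacet
  facet normal 1.0000 0.0000 0.0000
    outer loop
      vertex 7.46 0.00 0.00
      vertex 7.46 19.70 0.00
      vertex 7.46 19.70 19.28
    endloop
  endfacet
  facet normal 1.0000 0.0000 0.0000
    outer loop
      vertex 7.46 0.00 0.00
      vertex 7.46 19.70 19.28
      vertex 7.46 0.00 19.28
    endloop
  endfacet
endsolid part

The G0 Z moves step by Δz≈4.82 mm. Every layer's G1 loop is the same polygon, so the solid is a straight extrusion of it from z=0 to z≈19.3. Closing with flat bottom and top caps and triangulating gives 12 facets — a rectangular box, roughly 7.46 × 19.7 mm footprint and 19.3 mm tall.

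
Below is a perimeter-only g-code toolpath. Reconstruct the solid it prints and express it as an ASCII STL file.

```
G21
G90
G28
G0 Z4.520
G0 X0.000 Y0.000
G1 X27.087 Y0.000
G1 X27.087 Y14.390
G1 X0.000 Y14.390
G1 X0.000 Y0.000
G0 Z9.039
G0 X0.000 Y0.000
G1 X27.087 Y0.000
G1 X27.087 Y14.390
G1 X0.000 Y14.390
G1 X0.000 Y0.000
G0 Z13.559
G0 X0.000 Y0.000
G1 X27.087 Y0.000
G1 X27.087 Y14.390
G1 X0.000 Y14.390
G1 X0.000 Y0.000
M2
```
solid part
  facet normal 0.0000 0.0000 -1.0000
    outer loop
      vertex 27.087 14.390 0.000
      vertex 27.087 0.000 0.000
      vertex 0.000 0.000 0.000
    endloop
  endfacet
  facet normal 0.0000 0.0000 -1.0000
    outer loop
      vertex 0.000 14.390 0.000
      vertex 27.087 14.390 0.000
      vertex 0.000 0.000 0.000
    endloop
  endfacet
  facet normal 0.0000 0.0000 1.0000
    outer loop
      vertex 0.000 0.000 13.559
      vertex 27.087 0.000 13.559
      vertex 27.087 14.390 13.559
    endloop
  endfacet
  facet normal 0.0000 0.0000 1.0000
    outer loop
      vertex 0.000 0.000 13.559
      vertex 27.087 14.390 13.559
      vertex 0.000 14.390 13.559
    endloop
  endfacet
  facet normal 0.0000 -1.0000 0.0000
    outer loop
      vertex 0.000 0.000 0.000
      vertex 27.087 0.000 0.000
      vertex 27.087 0.000 13.559
    endloop
  endfacet
  facet normal 0.0000 -1.0000 0.0000
    outer loop
      vertex 0.000 0.000 0.000
      vertex 27.087 0.000 13.559
      vertex 0.000 0.000 13.559
    endloop
  endfacet
  facet normal 0.0000 1.0000 0.0000
    outer loop
      vertex 27.087 14.390 13.559
      vertex 27.087 14.390 0.000
      vertex 0.000 14.390 0.000
    endloop
  endfacet
  facet normal 0.0000 1.0000 0.0000
    outer loop
      vertex 0.000 14.390 13.559
      vertex 27.087 14.390 13.559
      vertex 0.000 14.390 0.000
    endloop
  endfacet
  facet normal -1.0000 0.0000 0.0000
    outer loop
      vertex 0.000 14.390 13.559
      vertex 0.000 14.390 0.000
      vertex 0.000 0.000 0.000
    endloop
  endfacet
  facet normal -1.0000 0.0000 0.0000
    outer loop
      vertex 0.000 0.000 13.559
      vertex 0.000 14.390 13.559
      vertex 0.000 0.000 0.000
    endloop
  endfacet
  facet normal 1.0000 0.0000 0.0000
    outer loop
      vertex 27.087 0.000 0.000
      vertex 27.087 14.390 0.000
      vertex 27.087 14.390 13.559
    endloop
  endfacet
  facet normal 1.0000 0.0000 0.0000
    outer loop
      vertex 27.087 0.000 0.000
      vertex 27.087 14.390 13.559
      vertex 27.087 0.000 13.559
    endloop
  endfacet
endsolid part

The G0 Z moves step by Δz≈4.520 mm. Every layer's G1 loop is the same polygon, so the solid is a straight extrusion of it from z=0 to z≈13.6. Closing with flat bottom and top caps and triangulating gives 12 facets — a rectangular box, roughly 27.1 × 14.4 mm footprint and 13.6 mm tall.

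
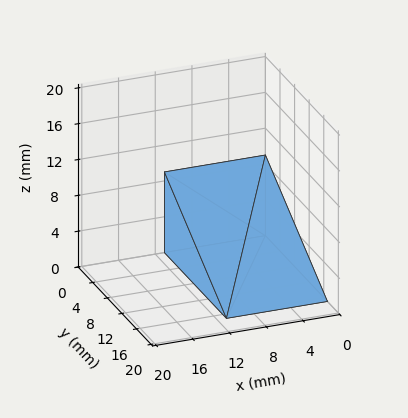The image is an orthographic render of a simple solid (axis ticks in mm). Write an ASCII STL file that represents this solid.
Reading the render: the shape is a wedge (ramp): 11 × 17 mm base, rising to 9 mm along the y=0 edge and sloping linearly to z=0 at y=17 (dimensions read to the nearest mm from the axis ticks). For the STL, each face is triangulated and given an outward normal.

solid part
  facet normal 0.0000 0.0000 -1.0000
    outer loop
      vertex 11.000 17.000 0.000
      vertex 11.000 0.000 0.000
      vertex 0.000 0.000 0.000
    endloop
  endfacet
  facet normal 0.0000 0.0000 -1.0000
    outer loop
      vertex 0.000 17.000 0.000
      vertex 11.000 17.000 0.000
      vertex 0.000 0.000 0.000
    endloop
  endfacet
  facet normal 0.0000 -1.0000 0.0000
    outer loop
      vertex 0.000 0.000 0.000
      vertex 11.000 0.000 0.000
      vertex 11.000 0.000 9.000
    endloop
  endfacet
  facet normal 0.0000 -1.0000 0.0000
    outer loop
      vertex 0.000 0.000 0.000
      vertex 11.000 0.000 9.000
      vertex 0.000 0.000 9.000
    endloop
  endfacet
  facet normal 0.0000 0.4679 0.8838
    outer loop
      vertex 0.000 0.000 9.000
      vertex 11.000 0.000 9.000
      vertex 11.000 17.000 0.000
    endloop
  endfacet
  facet normal 0.0000 0.4679 0.8838
    outer loop
      vertex 0.000 0.000 9.000
      vertex 11.000 17.000 0.000
      vertex 0.000 17.000 0.000
    endloop
  endfacet
  facet normal -1.0000 0.0000 0.0000
    outer loop
      vertex 0.000 0.000 9.000
      vertex 0.000 17.000 0.000
      vertex 0.000 0.000 0.000
    endloop
  endfacet
  facet normal 1.0000 0.0000 0.0000
    outer loop
      vertex 11.000 0.000 0.000
      vertex 11.000 17.000 0.000
      vertex 11.000 0.000 9.000
    endloop
  endfacet
endsolid part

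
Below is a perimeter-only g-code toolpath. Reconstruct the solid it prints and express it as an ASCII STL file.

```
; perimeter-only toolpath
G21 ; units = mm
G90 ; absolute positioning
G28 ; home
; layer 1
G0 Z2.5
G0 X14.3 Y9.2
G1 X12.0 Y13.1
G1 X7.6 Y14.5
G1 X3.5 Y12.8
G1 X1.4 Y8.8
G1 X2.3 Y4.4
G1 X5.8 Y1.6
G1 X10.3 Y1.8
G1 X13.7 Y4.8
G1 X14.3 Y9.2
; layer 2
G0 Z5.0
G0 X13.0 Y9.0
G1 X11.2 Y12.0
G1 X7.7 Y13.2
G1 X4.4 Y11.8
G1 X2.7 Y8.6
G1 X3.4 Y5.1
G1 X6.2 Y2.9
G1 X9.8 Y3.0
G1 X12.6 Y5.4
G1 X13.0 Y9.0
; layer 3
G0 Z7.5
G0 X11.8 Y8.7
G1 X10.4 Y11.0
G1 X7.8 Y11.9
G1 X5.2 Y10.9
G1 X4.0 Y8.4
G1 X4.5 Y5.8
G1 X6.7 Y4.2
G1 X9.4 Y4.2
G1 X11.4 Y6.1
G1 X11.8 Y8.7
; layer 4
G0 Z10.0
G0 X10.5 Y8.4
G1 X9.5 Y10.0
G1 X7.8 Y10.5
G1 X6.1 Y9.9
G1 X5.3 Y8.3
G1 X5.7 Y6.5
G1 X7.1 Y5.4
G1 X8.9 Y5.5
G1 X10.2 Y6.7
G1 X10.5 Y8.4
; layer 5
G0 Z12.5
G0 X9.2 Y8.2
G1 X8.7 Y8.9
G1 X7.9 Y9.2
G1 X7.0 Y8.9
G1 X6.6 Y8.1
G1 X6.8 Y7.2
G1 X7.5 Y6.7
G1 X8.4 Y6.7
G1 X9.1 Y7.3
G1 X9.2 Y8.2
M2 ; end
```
solid part
  facet normal 0.0000 0.0000 -1.0000
    outer loop
      vertex 7.6 15.8 0.0
      vertex 12.8 14.1 0.0
      vertex 15.6 9.5 0.0
    endloop
  endfacet
  facet normal 0.0000 0.0000 -1.0000
    outer loop
      vertex 2.6 13.8 0.0
      vertex 7.6 15.8 0.0
      vertex 15.6 9.5 0.0
    endloop
  endfacet
  facet normal 0.0000 0.0000 -1.0000
    outer loop
      vertex 0.1 9.0 0.0
      vertex 2.6 13.8 0.0
      vertex 15.6 9.5 0.0
    endloop
  endfacet
  facet normal 0.0000 0.0000 -1.0000
    outer loop
      vertex 1.2 3.7 0.0
      vertex 0.1 9.0 0.0
      vertex 15.6 9.5 0.0
    endloop
  endfacet
  facet normal 0.0000 0.0000 -1.0000
    outer loop
      vertex 5.4 0.4 0.0
      vertex 1.2 3.7 0.0
      vertex 15.6 9.5 0.0
    endloop
  endfacet
  facet normal 0.0000 0.0000 -1.0000
    outer loop
      vertex 10.8 0.6 0.0
      vertex 5.4 0.4 0.0
      vertex 15.6 9.5 0.0
    endloop
  endfacet
  facet normal 0.0000 0.0000 -1.0000
    outer loop
      vertex 14.9 4.2 0.0
      vertex 10.8 0.6 0.0
      vertex 15.6 9.5 0.0
    endloop
  endfacet
  facet normal 0.7659 0.4662 0.4429
    outer loop
      vertex 15.6 9.5 0.0
      vertex 12.8 14.1 0.0
      vertex 7.9 7.9 15.0
    endloop
  endfacet
  facet normal 0.2786 0.8521 0.4432
    outer loop
      vertex 12.8 14.1 0.0
      vertex 7.6 15.8 0.0
      vertex 7.9 7.9 15.0
    endloop
  endfacet
  facet normal -0.3327 0.8316 0.4447
    outer loop
      vertex 7.6 15.8 0.0
      vertex 2.6 13.8 0.0
      vertex 7.9 7.9 15.0
    endloop
  endfacet
  facet normal -0.7948 0.4140 0.4437
    outer loop
      vertex 2.6 13.8 0.0
      vertex 0.1 9.0 0.0
      vertex 7.9 7.9 15.0
    endloop
  endfacet
  facet normal -0.8778 -0.1822 0.4431
    outer loop
      vertex 0.1 9.0 0.0
      vertex 1.2 3.7 0.0
      vertex 7.9 7.9 15.0
    endloop
  endfacet
  facet normal -0.5535 -0.7044 0.4444
    outer loop
      vertex 1.2 3.7 0.0
      vertex 5.4 0.4 0.0
      vertex 7.9 7.9 15.0
    endloop
  endfacet
  facet normal 0.0332 -0.8961 0.4425
    outer loop
      vertex 5.4 0.4 0.0
      vertex 10.8 0.6 0.0
      vertex 7.9 7.9 15.0
    endloop
  endfacet
  facet normal 0.5917 -0.6739 0.4424
    outer loop
      vertex 10.8 0.6 0.0
      vertex 14.9 4.2 0.0
      vertex 7.9 7.9 15.0
    endloop
  endfacet
  facet normal 0.8885 -0.1174 0.4436
    outer loop
      vertex 14.9 4.2 0.0
      vertex 15.6 9.5 0.0
      vertex 7.9 7.9 15.0
    endloop
  endfacet
endsolid part

The G0 Z moves step by Δz≈2.5 mm. The G1 loops shrink linearly with z, so the solid tapers from its base footprint up to z≈15. Closing with a flat bottom cap and the tapered top and triangulating gives 16 facets — a regular 9-sided pyramid, base circumscribed radius ≈ 7.9 mm, apex at z ≈ 15 mm.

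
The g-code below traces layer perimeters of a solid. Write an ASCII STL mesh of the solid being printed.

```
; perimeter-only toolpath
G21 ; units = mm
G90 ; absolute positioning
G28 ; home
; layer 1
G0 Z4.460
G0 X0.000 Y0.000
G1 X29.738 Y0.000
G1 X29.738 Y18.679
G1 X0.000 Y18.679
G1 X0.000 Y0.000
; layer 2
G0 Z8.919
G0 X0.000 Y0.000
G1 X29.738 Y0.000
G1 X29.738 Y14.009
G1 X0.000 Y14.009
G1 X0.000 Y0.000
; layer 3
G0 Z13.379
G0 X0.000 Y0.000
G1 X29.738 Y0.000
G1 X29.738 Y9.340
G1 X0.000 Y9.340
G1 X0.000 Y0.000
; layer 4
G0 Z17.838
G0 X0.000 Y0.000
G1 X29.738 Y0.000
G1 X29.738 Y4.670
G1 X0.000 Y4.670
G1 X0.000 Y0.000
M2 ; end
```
solid part
  facet normal 0.0000 0.0000 -1.0000
    outer loop
      vertex 29.738 23.349 0.000
      vertex 29.738 0.000 0.000
      vertex 0.000 0.000 0.000
    endloop
  endfacet
  facet normal 0.0000 0.0000 -1.0000
    outer loop
      vertex 0.000 23.349 0.000
      vertex 29.738 23.349 0.000
      vertex 0.000 0.000 0.000
    endloop
  endfacet
  facet normal 0.0000 -1.0000 0.0000
    outer loop
      vertex 0.000 0.000 0.000
      vertex 29.738 0.000 0.000
      vertex 29.738 0.000 22.298
    endloop
  endfacet
  facet normal 0.0000 -1.0000 0.0000
    outer loop
      vertex 0.000 0.000 0.000
      vertex 29.738 0.000 22.298
      vertex 0.000 0.000 22.298
    endloop
  endfacet
  facet normal 0.0000 0.6906 0.7232
    outer loop
      vertex 0.000 0.000 22.298
      vertex 29.738 0.000 22.298
      vertex 29.738 23.349 0.000
    endloop
  endfacet
  facet normal 0.0000 0.6906 0.7232
    outer loop
      vertex 0.000 0.000 22.298
      vertex 29.738 23.349 0.000
      vertex 0.000 23.349 0.000
    endloop
  endfacet
  facet normal -1.0000 0.0000 0.0000
    outer loop
      vertex 0.000 0.000 22.298
      vertex 0.000 23.349 0.000
      vertex 0.000 0.000 0.000
    endloop
  endfacet
  facet normal 1.0000 0.0000 0.0000
    outer loop
      vertex 29.738 0.000 0.000
      vertex 29.738 23.349 0.000
      vertex 29.738 0.000 22.298
    endloop
  endfacet
endsolid part

The G0 Z moves step by Δz≈4.460 mm. The G1 loops shrink linearly with z, so the solid tapers from its base footprint up to z≈22.3. Closing with a flat bottom cap and the tapered top and triangulating gives 8 facets — a wedge (ramp): 29.7 × 23.3 mm base, rising to 22.3 mm along the y=0 edge and sloping linearly to z=0 at y=23.3.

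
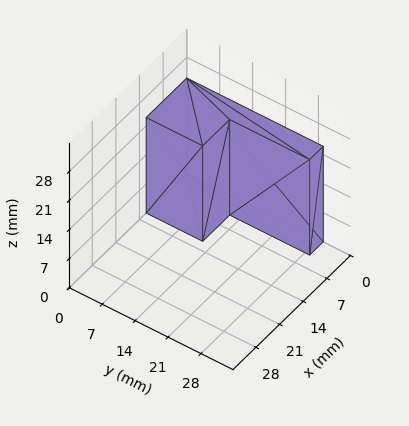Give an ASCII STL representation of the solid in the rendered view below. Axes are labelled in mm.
Reading the render: the shape is an L-shaped prism: outer 12 × 29 mm, arm thicknesses ≈ 12 mm (horizontal) and 4 mm (vertical), extruded 23 mm in z (dimensions read to the nearest mm from the axis ticks). For the STL, each face is triangulated and given an outward normal.

solid part
  facet normal 0.0000 0.0000 -1.0000
    outer loop
      vertex 12.000 12.000 0.000
      vertex 12.000 0.000 0.000
      vertex 0.000 0.000 0.000
    endloop
  endfacet
  facet normal 0.0000 0.0000 -1.0000
    outer loop
      vertex 4.000 12.000 0.000
      vertex 12.000 12.000 0.000
      vertex 0.000 0.000 0.000
    endloop
  endfacet
  facet normal 0.0000 0.0000 -1.0000
    outer loop
      vertex 4.000 29.000 0.000
      vertex 4.000 12.000 0.000
      vertex 0.000 0.000 0.000
    endloop
  endfacet
  facet normal 0.0000 0.0000 -1.0000
    outer loop
      vertex 0.000 29.000 0.000
      vertex 4.000 29.000 0.000
      vertex 0.000 0.000 0.000
    endloop
  endfacet
  facet normal 0.0000 0.0000 1.0000
    outer loop
      vertex 0.000 0.000 23.000
      vertex 12.000 0.000 23.000
      vertex 12.000 12.000 23.000
    endloop
  endfacet
  facet normal 0.0000 0.0000 1.0000
    outer loop
      vertex 0.000 0.000 23.000
      vertex 12.000 12.000 23.000
      vertex 4.000 12.000 23.000
    endloop
  endfacet
  facet normal 0.0000 0.0000 1.0000
    outer loop
      vertex 0.000 0.000 23.000
      vertex 4.000 12.000 23.000
      vertex 4.000 29.000 23.000
    endloop
  endfacet
  facet normal 0.0000 0.0000 1.0000
    outer loop
      vertex 0.000 0.000 23.000
      vertex 4.000 29.000 23.000
      vertex 0.000 29.000 23.000
    endloop
  endfacet
  facet normal 0.0000 -1.0000 0.0000
    outer loop
      vertex 0.000 0.000 0.000
      vertex 12.000 0.000 0.000
      vertex 12.000 0.000 23.000
    endloop
  endfacet
  facet normal 0.0000 -1.0000 0.0000
    outer loop
      vertex 0.000 0.000 0.000
      vertex 12.000 0.000 23.000
      vertex 0.000 0.000 23.000
    endloop
  endfacet
  facet normal 1.0000 0.0000 0.0000
    outer loop
      vertex 12.000 0.000 0.000
      vertex 12.000 12.000 0.000
      vertex 12.000 12.000 23.000
    endloop
  endfacet
  facet normal 1.0000 0.0000 0.0000
    outer loop
      vertex 12.000 0.000 0.000
      vertex 12.000 12.000 23.000
      vertex 12.000 0.000 23.000
    endloop
  endfacet
  facet normal 0.0000 1.0000 0.0000
    outer loop
      vertex 12.000 12.000 0.000
      vertex 4.000 12.000 0.000
      vertex 4.000 12.000 23.000
    endloop
  endfacet
  facet normal 0.0000 1.0000 0.0000
    outer loop
      vertex 12.000 12.000 0.000
      vertex 4.000 12.000 23.000
      vertex 12.000 12.000 23.000
    endloop
  endfacet
  facet normal 1.0000 0.0000 0.0000
    outer loop
      vertex 4.000 12.000 0.000
      vertex 4.000 29.000 0.000
      vertex 4.000 29.000 23.000
    endloop
  endfacet
  facet normal 1.0000 0.0000 0.0000
    outer loop
      vertex 4.000 12.000 0.000
      vertex 4.000 29.000 23.000
      vertex 4.000 12.000 23.000
    endloop
  endfacet
  facet normal 0.0000 1.0000 0.0000
    outer loop
      vertex 4.000 29.000 0.000
      vertex 0.000 29.000 0.000
      vertex 0.000 29.000 23.000
    endloop
  endfacet
  facet normal 0.0000 1.0000 0.0000
    outer loop
      vertex 4.000 29.000 0.000
      vertex 0.000 29.000 23.000
      vertex 4.000 29.000 23.000
    endloop
  endfacet
  facet normal -1.0000 0.0000 0.0000
    outer loop
      vertex 0.000 29.000 0.000
      vertex 0.000 0.000 0.000
      vertex 0.000 0.000 23.000
    endloop
  endfacet
  facet normal -1.0000 0.0000 0.0000
    outer loop
      vertex 0.000 29.000 0.000
      vertex 0.000 0.000 23.000
      vertex 0.000 29.000 23.000
    endloop
  endfacet
endsolid part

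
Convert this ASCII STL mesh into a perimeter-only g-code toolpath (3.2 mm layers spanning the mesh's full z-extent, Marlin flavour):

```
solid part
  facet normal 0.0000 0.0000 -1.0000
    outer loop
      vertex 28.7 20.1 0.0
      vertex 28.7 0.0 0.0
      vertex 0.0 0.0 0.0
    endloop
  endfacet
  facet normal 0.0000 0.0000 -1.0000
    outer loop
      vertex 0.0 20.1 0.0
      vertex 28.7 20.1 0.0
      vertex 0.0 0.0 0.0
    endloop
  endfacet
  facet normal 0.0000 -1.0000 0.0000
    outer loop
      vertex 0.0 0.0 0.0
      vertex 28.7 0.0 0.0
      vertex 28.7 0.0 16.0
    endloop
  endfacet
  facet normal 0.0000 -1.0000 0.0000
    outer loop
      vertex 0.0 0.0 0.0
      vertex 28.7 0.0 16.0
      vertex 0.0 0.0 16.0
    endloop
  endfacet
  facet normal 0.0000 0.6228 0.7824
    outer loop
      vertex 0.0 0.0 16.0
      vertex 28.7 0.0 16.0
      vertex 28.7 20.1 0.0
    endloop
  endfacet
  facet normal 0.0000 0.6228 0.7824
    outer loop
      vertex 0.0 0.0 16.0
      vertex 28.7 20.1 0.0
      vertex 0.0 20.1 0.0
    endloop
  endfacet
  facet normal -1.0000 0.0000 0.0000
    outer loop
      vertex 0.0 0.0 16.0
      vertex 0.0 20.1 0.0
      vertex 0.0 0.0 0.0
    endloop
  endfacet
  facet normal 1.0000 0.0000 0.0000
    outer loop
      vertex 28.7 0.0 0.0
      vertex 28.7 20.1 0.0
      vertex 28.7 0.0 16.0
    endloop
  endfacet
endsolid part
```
; perimeter-only toolpath
G21 ; units = mm
G90 ; absolute positioning
G28 ; home
; layer 1
G0 Z3.2
G0 X0.0 Y0.0
G1 X28.7 Y0.0
G1 X28.7 Y16.1
G1 X0.0 Y16.1
G1 X0.0 Y0.0
; layer 2
G0 Z6.4
G0 X0.0 Y0.0
G1 X28.7 Y0.0
G1 X28.7 Y12.1
G1 X0.0 Y12.1
G1 X0.0 Y0.0
; layer 3
G0 Z9.6
G0 X0.0 Y0.0
G1 X28.7 Y0.0
G1 X28.7 Y8.0
G1 X0.0 Y8.0
G1 X0.0 Y0.0
; layer 4
G0 Z12.8
G0 X0.0 Y0.0
G1 X28.7 Y0.0
G1 X28.7 Y4.0
G1 X0.0 Y4.0
G1 X0.0 Y0.0
M2 ; end

The solid is a wedge (ramp): 28.7 × 20.1 mm base, rising to 16 mm along the y=0 edge and sloping linearly to z=0 at y=20.1. Slicing at Δz = 3.2 mm — 5 equal slices spanning the solid's height, so layer i sits at z = i·h/5 — gives 4 non-empty perimeters. Each is a 4-segment closed polygon; G0 lifts to the layer z and rapids to the start vertex, then G1 traces the edges. The cross-section shrinks linearly with z (the slice at the apex is degenerate and omitted).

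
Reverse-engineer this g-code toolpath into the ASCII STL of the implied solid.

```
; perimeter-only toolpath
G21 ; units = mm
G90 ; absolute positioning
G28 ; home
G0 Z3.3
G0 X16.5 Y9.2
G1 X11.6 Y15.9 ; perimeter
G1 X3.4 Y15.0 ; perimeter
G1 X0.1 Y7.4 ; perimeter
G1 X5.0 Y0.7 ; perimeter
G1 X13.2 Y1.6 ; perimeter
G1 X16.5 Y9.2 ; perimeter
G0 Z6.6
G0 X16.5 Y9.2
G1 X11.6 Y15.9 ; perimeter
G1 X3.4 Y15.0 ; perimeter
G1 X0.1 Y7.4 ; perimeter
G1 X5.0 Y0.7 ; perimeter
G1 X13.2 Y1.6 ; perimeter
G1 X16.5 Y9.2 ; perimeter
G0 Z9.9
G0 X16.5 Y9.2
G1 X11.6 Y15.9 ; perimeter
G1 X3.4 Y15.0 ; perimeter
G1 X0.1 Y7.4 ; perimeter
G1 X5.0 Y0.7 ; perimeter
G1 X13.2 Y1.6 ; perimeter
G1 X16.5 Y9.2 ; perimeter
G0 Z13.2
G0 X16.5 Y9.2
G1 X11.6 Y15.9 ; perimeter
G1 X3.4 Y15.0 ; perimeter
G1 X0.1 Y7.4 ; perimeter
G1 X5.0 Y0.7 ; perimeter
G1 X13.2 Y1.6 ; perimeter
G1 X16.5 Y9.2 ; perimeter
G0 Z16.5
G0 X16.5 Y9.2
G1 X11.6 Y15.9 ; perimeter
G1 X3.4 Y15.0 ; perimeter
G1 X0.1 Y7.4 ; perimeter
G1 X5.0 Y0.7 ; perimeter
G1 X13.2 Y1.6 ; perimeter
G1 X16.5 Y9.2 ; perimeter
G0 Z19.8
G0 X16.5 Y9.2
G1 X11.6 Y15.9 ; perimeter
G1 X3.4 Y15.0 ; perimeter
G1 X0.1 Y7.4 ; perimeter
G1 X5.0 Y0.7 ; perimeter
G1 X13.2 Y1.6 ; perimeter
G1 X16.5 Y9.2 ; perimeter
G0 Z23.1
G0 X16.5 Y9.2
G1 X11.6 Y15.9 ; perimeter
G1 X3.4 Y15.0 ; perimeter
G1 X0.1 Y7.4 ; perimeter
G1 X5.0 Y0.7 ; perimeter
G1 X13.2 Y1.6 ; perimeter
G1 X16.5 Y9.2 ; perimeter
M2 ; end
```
solid part
  facet normal 0.0000 0.0000 -1.0000
    outer loop
      vertex 3.4 15.0 0.0
      vertex 11.6 15.9 0.0
      vertex 16.5 9.2 0.0
    endloop
  endfacet
  facet normal 0.0000 0.0000 -1.0000
    outer loop
      vertex 0.1 7.4 0.0
      vertex 3.4 15.0 0.0
      vertex 16.5 9.2 0.0
    endloop
  endfacet
  facet normal 0.0000 0.0000 -1.0000
    outer loop
      vertex 5.0 0.7 0.0
      vertex 0.1 7.4 0.0
      vertex 16.5 9.2 0.0
    endloop
  endfacet
  facet normal 0.0000 0.0000 -1.0000
    outer loop
      vertex 13.2 1.6 0.0
      vertex 5.0 0.7 0.0
      vertex 16.5 9.2 0.0
    endloop
  endfacet
  facet normal 0.0000 0.0000 1.0000
    outer loop
      vertex 16.5 9.2 23.1
      vertex 11.6 15.9 23.1
      vertex 3.4 15.0 23.1
    endloop
  endfacet
  facet normal 0.0000 0.0000 1.0000
    outer loop
      vertex 16.5 9.2 23.1
      vertex 3.4 15.0 23.1
      vertex 0.1 7.4 23.1
    endloop
  endfacet
  facet normal 0.0000 0.0000 1.0000
    outer loop
      vertex 16.5 9.2 23.1
      vertex 0.1 7.4 23.1
      vertex 5.0 0.7 23.1
    endloop
  endfacet
  facet normal 0.0000 0.0000 1.0000
    outer loop
      vertex 16.5 9.2 23.1
      vertex 5.0 0.7 23.1
      vertex 13.2 1.6 23.1
    endloop
  endfacet
  facet normal 0.8072 0.5903 0.0000
    outer loop
      vertex 16.5 9.2 0.0
      vertex 11.6 15.9 0.0
      vertex 11.6 15.9 23.1
    endloop
  endfacet
  facet normal 0.8072 0.5903 0.0000
    outer loop
      vertex 16.5 9.2 0.0
      vertex 11.6 15.9 23.1
      vertex 16.5 9.2 23.1
    endloop
  endfacet
  facet normal -0.1091 0.9940 0.0000
    outer loop
      vertex 11.6 15.9 0.0
      vertex 3.4 15.0 0.0
      vertex 3.4 15.0 23.1
    endloop
  endfacet
  facet normal -0.1091 0.9940 0.0000
    outer loop
      vertex 11.6 15.9 0.0
      vertex 3.4 15.0 23.1
      vertex 11.6 15.9 23.1
    endloop
  endfacet
  facet normal -0.9173 0.3983 0.0000
    outer loop
      vertex 3.4 15.0 0.0
      vertex 0.1 7.4 0.0
      vertex 0.1 7.4 23.1
    endloop
  endfacet
  facet normal -0.9173 0.3983 0.0000
    outer loop
      vertex 3.4 15.0 0.0
      vertex 0.1 7.4 23.1
      vertex 3.4 15.0 23.1
    endloop
  endfacet
  facet normal -0.8072 -0.5903 0.0000
    outer loop
      vertex 0.1 7.4 0.0
      vertex 5.0 0.7 0.0
      vertex 5.0 0.7 23.1
    endloop
  endfacet
  facet normal -0.8072 -0.5903 0.0000
    outer loop
      vertex 0.1 7.4 0.0
      vertex 5.0 0.7 23.1
      vertex 0.1 7.4 23.1
    endloop
  endfacet
  facet normal 0.1091 -0.9940 0.0000
    outer loop
      vertex 5.0 0.7 0.0
      vertex 13.2 1.6 0.0
      vertex 13.2 1.6 23.1
    endloop
  endfacet
  facet normal 0.1091 -0.9940 0.0000
    outer loop
      vertex 5.0 0.7 0.0
      vertex 13.2 1.6 23.1
      vertex 5.0 0.7 23.1
    endloop
  endfacet
  facet normal 0.9173 -0.3983 0.0000
    outer loop
      vertex 13.2 1.6 0.0
      vertex 16.5 9.2 0.0
      vertex 16.5 9.2 23.1
    endloop
  endfacet
  facet normal 0.9173 -0.3983 0.0000
    outer loop
      vertex 13.2 1.6 0.0
      vertex 16.5 9.2 23.1
      vertex 13.2 1.6 23.1
    endloop
  endfacet
endsolid part

The G0 Z moves step by Δz≈3.3 mm. Every layer's G1 loop is the same polygon, so the solid is a straight extrusion of it from z=0 to z≈23.1. Closing with flat bottom and top caps and triangulating gives 20 facets — a regular 6-sided prism (a cylinder approximated with 6 flat sides), circumscribed radius ≈ 8.3 mm, height ≈ 23.1 mm.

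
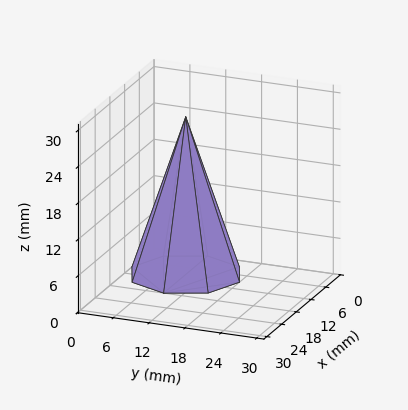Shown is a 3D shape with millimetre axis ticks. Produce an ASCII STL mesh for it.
Reading the render: the shape is a regular 8-sided pyramid, base circumscribed radius ≈ 9 mm, apex at z ≈ 26 mm (dimensions read to the nearest mm from the axis ticks). For the STL, each face is triangulated and given an outward normal.

solid part
  facet normal 0.0000 0.0000 -1.0000
    outer loop
      vertex 9.00 18.00 0.00
      vertex 15.36 15.36 0.00
      vertex 18.00 9.00 0.00
    endloop
  endfacet
  facet normal 0.0000 0.0000 -1.0000
    outer loop
      vertex 2.64 15.36 0.00
      vertex 9.00 18.00 0.00
      vertex 18.00 9.00 0.00
    endloop
  endfacet
  facet normal 0.0000 0.0000 -1.0000
    outer loop
      vertex 0.00 9.00 0.00
      vertex 2.64 15.36 0.00
      vertex 18.00 9.00 0.00
    endloop
  endfacet
  facet normal 0.0000 0.0000 -1.0000
    outer loop
      vertex 2.64 2.64 0.00
      vertex 0.00 9.00 0.00
      vertex 18.00 9.00 0.00
    endloop
  endfacet
  facet normal 0.0000 0.0000 -1.0000
    outer loop
      vertex 9.00 0.00 0.00
      vertex 2.64 2.64 0.00
      vertex 18.00 9.00 0.00
    endloop
  endfacet
  facet normal 0.0000 0.0000 -1.0000
    outer loop
      vertex 15.36 2.64 0.00
      vertex 9.00 0.00 0.00
      vertex 18.00 9.00 0.00
    endloop
  endfacet
  facet normal 0.8797 0.3652 0.3045
    outer loop
      vertex 18.00 9.00 0.00
      vertex 15.36 15.36 0.00
      vertex 9.00 9.00 26.00
    endloop
  endfacet
  facet normal 0.3652 0.8797 0.3045
    outer loop
      vertex 15.36 15.36 0.00
      vertex 9.00 18.00 0.00
      vertex 9.00 9.00 26.00
    endloop
  endfacet
  facet normal -0.3652 0.8797 0.3045
    outer loop
      vertex 9.00 18.00 0.00
      vertex 2.64 15.36 0.00
      vertex 9.00 9.00 26.00
    endloop
  endfacet
  facet normal -0.8797 0.3652 0.3045
    outer loop
      vertex 2.64 15.36 0.00
      vertex 0.00 9.00 0.00
      vertex 9.00 9.00 26.00
    endloop
  endfacet
  facet normal -0.8797 -0.3652 0.3045
    outer loop
      vertex 0.00 9.00 0.00
      vertex 2.64 2.64 0.00
      vertex 9.00 9.00 26.00
    endloop
  endfacet
  facet normal -0.3652 -0.8797 0.3045
    outer loop
      vertex 2.64 2.64 0.00
      vertex 9.00 0.00 0.00
      vertex 9.00 9.00 26.00
    endloop
  endfacet
  facet normal 0.3652 -0.8797 0.3045
    outer loop
      vertex 9.00 0.00 0.00
      vertex 15.36 2.64 0.00
      vertex 9.00 9.00 26.00
    endloop
  endfacet
  facet normal 0.8797 -0.3652 0.3045
    outer loop
      vertex 15.36 2.64 0.00
      vertex 18.00 9.00 0.00
      vertex 9.00 9.00 26.00
    endloop
  endfacet
endsolid part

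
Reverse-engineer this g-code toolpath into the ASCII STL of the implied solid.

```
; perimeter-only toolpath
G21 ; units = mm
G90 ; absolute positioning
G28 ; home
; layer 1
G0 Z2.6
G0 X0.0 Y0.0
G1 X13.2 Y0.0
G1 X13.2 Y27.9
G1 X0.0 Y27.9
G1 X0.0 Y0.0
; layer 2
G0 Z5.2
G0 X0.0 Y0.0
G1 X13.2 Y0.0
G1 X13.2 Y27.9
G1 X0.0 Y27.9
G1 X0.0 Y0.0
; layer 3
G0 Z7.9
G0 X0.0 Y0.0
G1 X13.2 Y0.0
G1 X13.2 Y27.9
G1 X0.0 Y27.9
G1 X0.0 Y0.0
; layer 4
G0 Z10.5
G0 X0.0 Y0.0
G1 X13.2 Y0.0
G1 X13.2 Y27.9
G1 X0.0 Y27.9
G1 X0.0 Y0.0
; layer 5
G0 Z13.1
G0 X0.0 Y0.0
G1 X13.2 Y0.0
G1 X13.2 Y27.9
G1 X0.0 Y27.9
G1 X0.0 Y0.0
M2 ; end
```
solid part
  facet normal 0.0000 0.0000 -1.0000
    outer loop
      vertex 13.2 27.9 0.0
      vertex 13.2 0.0 0.0
      vertex 0.0 0.0 0.0
    endloop
  endfacet
  facet normal 0.0000 0.0000 -1.0000
    outer loop
      vertex 0.0 27.9 0.0
      vertex 13.2 27.9 0.0
      vertex 0.0 0.0 0.0
    endloop
  endfacet
  facet normal 0.0000 0.0000 1.0000
    outer loop
      vertex 0.0 0.0 13.1
      vertex 13.2 0.0 13.1
      vertex 13.2 27.9 13.1
    endloop
  endfacet
  facet normal 0.0000 0.0000 1.0000
    outer loop
      vertex 0.0 0.0 13.1
      vertex 13.2 27.9 13.1
      vertex 0.0 27.9 13.1
    endloop
  endfacet
  facet normal 0.0000 -1.0000 0.0000
    outer loop
      vertex 0.0 0.0 0.0
      vertex 13.2 0.0 0.0
      vertex 13.2 0.0 13.1
    endloop
  endfacet
  facet normal 0.0000 -1.0000 0.0000
    outer loop
      vertex 0.0 0.0 0.0
      vertex 13.2 0.0 13.1
      vertex 0.0 0.0 13.1
    endloop
  endfacet
  facet normal 0.0000 1.0000 0.0000
    outer loop
      vertex 13.2 27.9 13.1
      vertex 13.2 27.9 0.0
      vertex 0.0 27.9 0.0
    endloop
  endfacet
  facet normal 0.0000 1.0000 0.0000
    outer loop
      vertex 0.0 27.9 13.1
      vertex 13.2 27.9 13.1
      vertex 0.0 27.9 0.0
    endloop
  endfacet
  facet normal -1.0000 0.0000 0.0000
    outer loop
      vertex 0.0 27.9 13.1
      vertex 0.0 27.9 0.0
      vertex 0.0 0.0 0.0
    endloop
  endfacet
  facet normal -1.0000 0.0000 0.0000
    outer loop
      vertex 0.0 0.0 13.1
      vertex 0.0 27.9 13.1
      vertex 0.0 0.0 0.0
    endloop
  endfacet
  facet normal 1.0000 0.0000 0.0000
    outer loop
      vertex 13.2 0.0 0.0
      vertex 13.2 27.9 0.0
      vertex 13.2 27.9 13.1
    endloop
  endfacet
  facet normal 1.0000 0.0000 0.0000
    outer loop
      vertex 13.2 0.0 0.0
      vertex 13.2 27.9 13.1
      vertex 13.2 0.0 13.1
    endloop
  endfacet
endsolid part

The G0 Z moves step by Δz≈2.6 mm. Every layer's G1 loop is the same polygon, so the solid is a straight extrusion of it from z=0 to z≈13.1. Closing with flat bottom and top caps and triangulating gives 12 facets — a rectangular box, roughly 13.2 × 27.9 mm footprint and 13.1 mm tall.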